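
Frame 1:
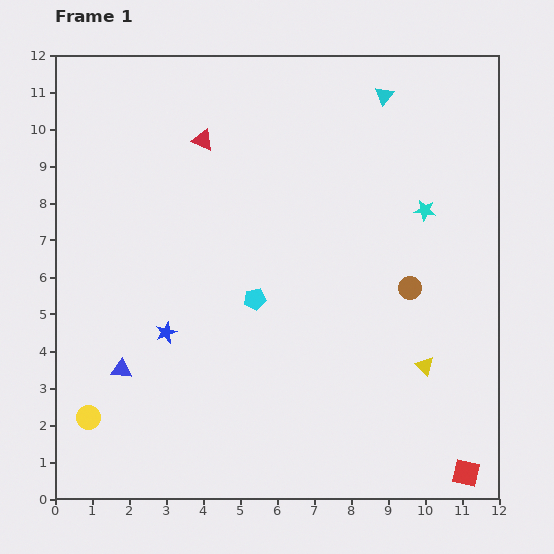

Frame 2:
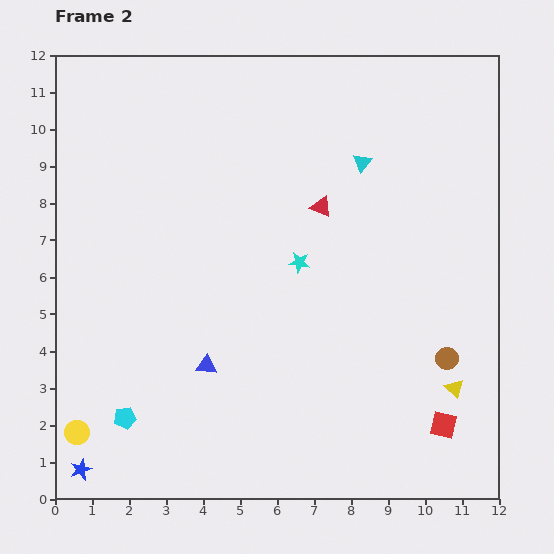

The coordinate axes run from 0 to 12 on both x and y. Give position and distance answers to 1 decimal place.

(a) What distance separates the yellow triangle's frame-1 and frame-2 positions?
1.0

The yellow triangle moved from (10.0, 3.6) to (10.8, 3.0), a distance of √(0.8² + 0.6²) ≈ 1.0.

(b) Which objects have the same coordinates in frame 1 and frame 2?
none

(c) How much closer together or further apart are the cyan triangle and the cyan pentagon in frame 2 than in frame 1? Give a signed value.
+2.9

Distance in frame 1: 6.5. Distance in frame 2: 9.4.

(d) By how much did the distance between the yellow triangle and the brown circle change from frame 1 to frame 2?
-1.3

Distance in frame 1: 2.1. Distance in frame 2: 0.8.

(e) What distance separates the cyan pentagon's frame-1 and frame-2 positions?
4.7

The cyan pentagon moved from (5.4, 5.4) to (1.9, 2.2), a distance of √(3.5² + 3.2²) ≈ 4.7.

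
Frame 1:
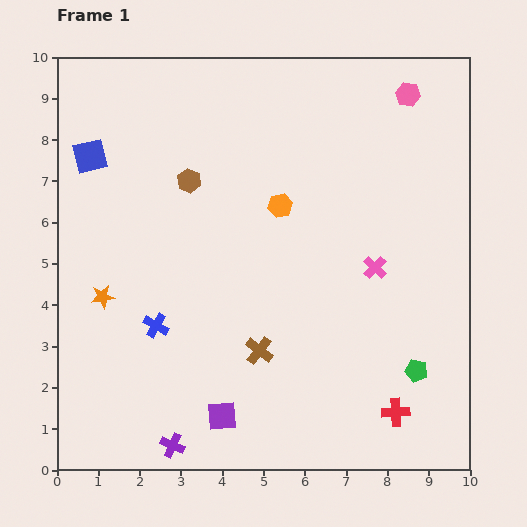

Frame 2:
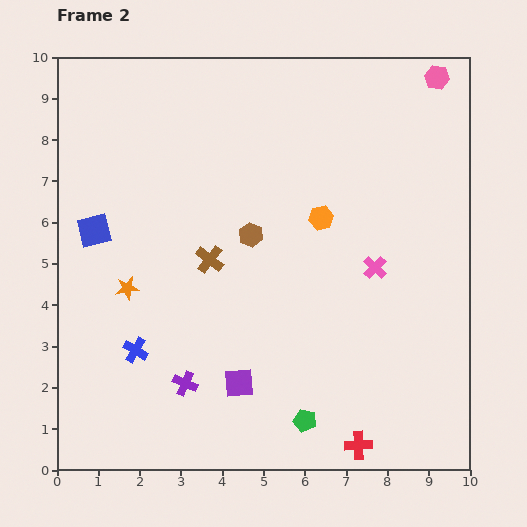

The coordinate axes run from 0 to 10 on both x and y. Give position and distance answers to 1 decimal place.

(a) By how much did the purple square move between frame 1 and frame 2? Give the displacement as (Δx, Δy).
(0.4, 0.8)

The purple square was at (4.0, 1.3) in frame 1 and (4.4, 2.1) in frame 2.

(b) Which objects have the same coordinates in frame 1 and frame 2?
the pink cross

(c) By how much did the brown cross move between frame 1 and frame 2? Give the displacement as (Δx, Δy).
(-1.2, 2.2)

The brown cross was at (4.9, 2.9) in frame 1 and (3.7, 5.1) in frame 2.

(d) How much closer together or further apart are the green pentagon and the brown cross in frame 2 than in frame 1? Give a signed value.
+0.7

Distance in frame 1: 3.8. Distance in frame 2: 4.5.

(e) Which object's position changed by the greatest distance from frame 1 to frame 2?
the green pentagon

(moved 3.0; next 2.5)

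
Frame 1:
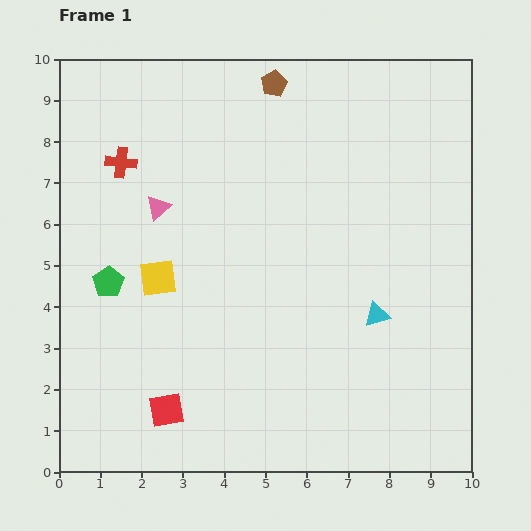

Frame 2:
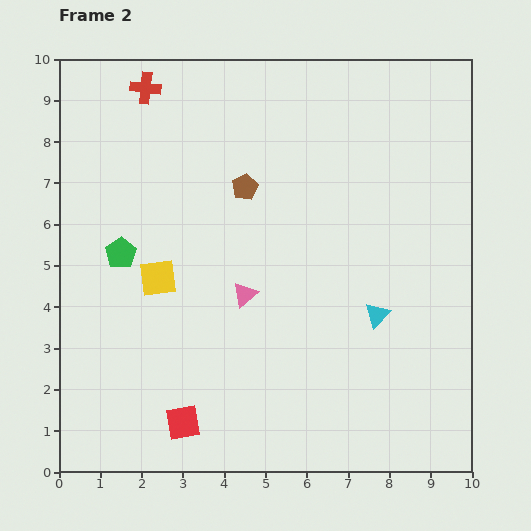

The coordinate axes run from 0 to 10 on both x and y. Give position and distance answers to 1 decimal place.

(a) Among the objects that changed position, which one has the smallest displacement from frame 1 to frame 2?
the red square

(moved 0.5)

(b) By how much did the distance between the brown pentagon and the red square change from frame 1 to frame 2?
-2.4

Distance in frame 1: 8.3. Distance in frame 2: 5.9.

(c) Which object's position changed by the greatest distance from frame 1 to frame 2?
the pink triangle

(moved 3.0; next 2.6)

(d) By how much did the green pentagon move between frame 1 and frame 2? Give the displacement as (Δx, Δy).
(0.3, 0.7)

The green pentagon was at (1.2, 4.6) in frame 1 and (1.5, 5.3) in frame 2.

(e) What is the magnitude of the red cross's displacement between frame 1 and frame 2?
1.9

The red cross moved from (1.5, 7.5) to (2.1, 9.3), a distance of √(0.6² + 1.8²) ≈ 1.9.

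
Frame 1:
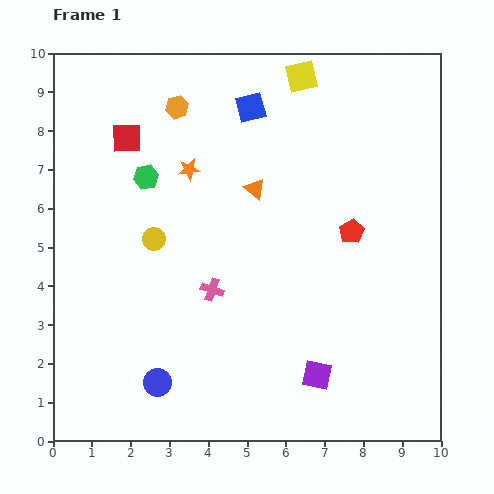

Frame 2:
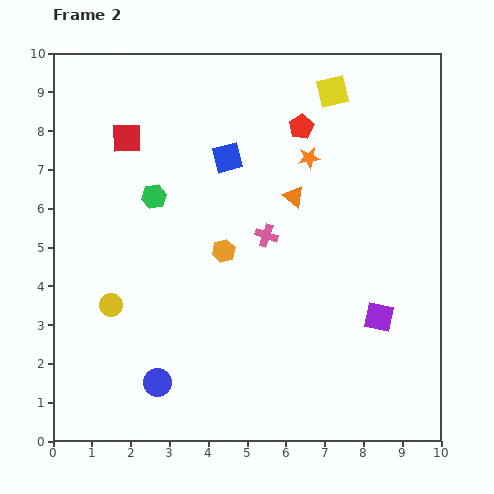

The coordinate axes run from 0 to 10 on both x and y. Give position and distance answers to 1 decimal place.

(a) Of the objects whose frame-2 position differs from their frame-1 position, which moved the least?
the green hexagon

(moved 0.5)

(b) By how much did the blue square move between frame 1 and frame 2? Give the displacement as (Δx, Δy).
(-0.6, -1.3)

The blue square was at (5.1, 8.6) in frame 1 and (4.5, 7.3) in frame 2.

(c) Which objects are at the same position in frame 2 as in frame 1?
the blue circle, the red square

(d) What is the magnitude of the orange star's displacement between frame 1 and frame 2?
3.1

The orange star moved from (3.5, 7.0) to (6.6, 7.3), a distance of √(3.1² + 0.3²) ≈ 3.1.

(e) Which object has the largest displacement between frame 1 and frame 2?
the orange hexagon

(moved 3.9; next 3.1)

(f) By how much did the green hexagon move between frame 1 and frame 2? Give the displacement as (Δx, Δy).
(0.2, -0.5)

The green hexagon was at (2.4, 6.8) in frame 1 and (2.6, 6.3) in frame 2.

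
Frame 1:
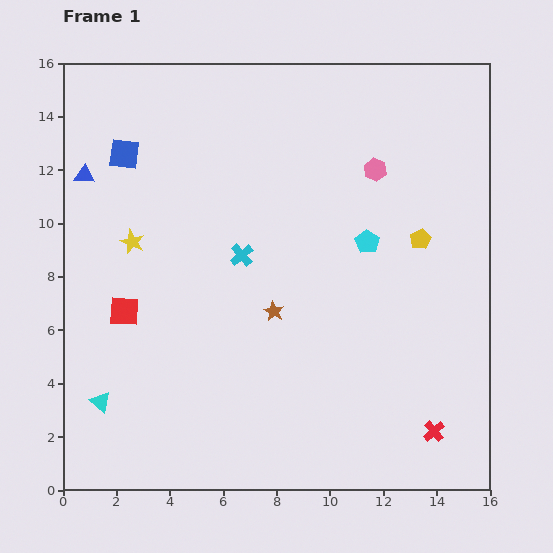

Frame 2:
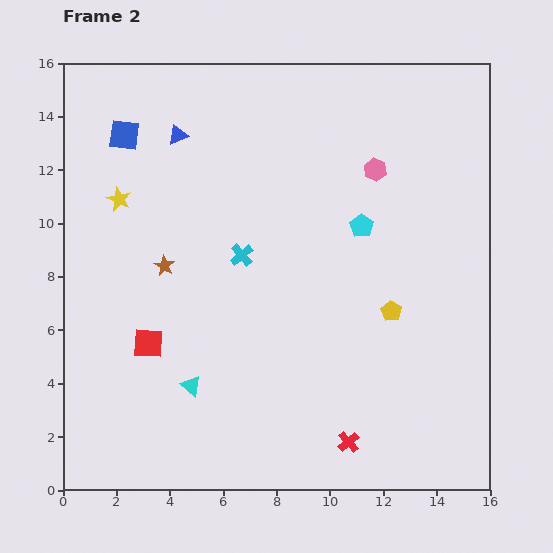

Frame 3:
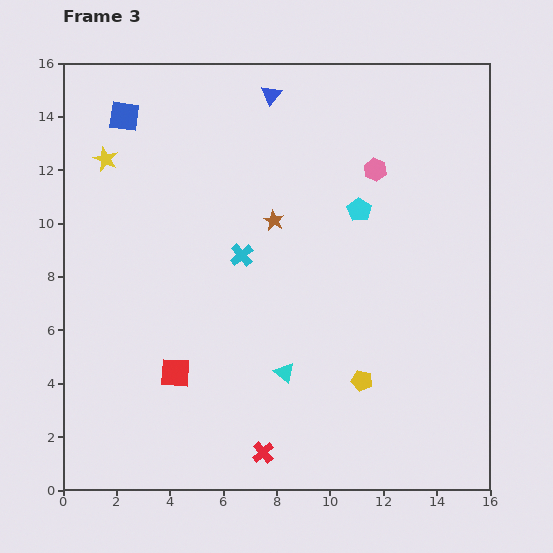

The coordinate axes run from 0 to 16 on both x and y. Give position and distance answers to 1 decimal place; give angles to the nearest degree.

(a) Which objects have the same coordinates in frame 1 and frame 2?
the cyan cross, the pink hexagon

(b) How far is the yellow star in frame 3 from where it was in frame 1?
3.3

The yellow star moved from (2.6, 9.3) to (1.6, 12.4), a distance of √(1.0² + 3.1²) ≈ 3.3.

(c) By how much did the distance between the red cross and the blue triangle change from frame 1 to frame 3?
-2.8

Distance in frame 1: 16.2. Distance in frame 3: 13.4.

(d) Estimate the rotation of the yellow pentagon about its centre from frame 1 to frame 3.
30° counter-clockwise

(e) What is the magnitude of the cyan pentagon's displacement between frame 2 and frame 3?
0.6

The cyan pentagon moved from (11.2, 9.9) to (11.1, 10.5), a distance of √(0.1² + 0.6²) ≈ 0.6.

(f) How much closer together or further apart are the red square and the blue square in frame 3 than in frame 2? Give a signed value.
+1.9

Distance in frame 2: 7.9. Distance in frame 3: 9.8.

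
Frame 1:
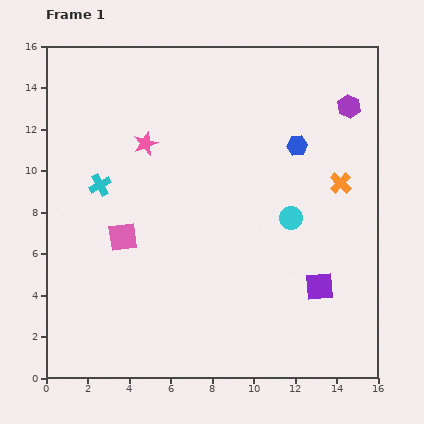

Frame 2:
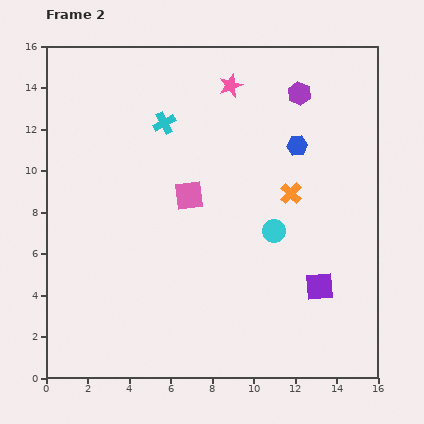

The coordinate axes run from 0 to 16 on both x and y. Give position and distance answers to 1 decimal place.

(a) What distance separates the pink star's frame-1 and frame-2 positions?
5.0

The pink star moved from (4.8, 11.3) to (8.9, 14.1), a distance of √(4.1² + 2.8²) ≈ 5.0.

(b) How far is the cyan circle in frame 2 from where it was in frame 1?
1.0

The cyan circle moved from (11.8, 7.7) to (11.0, 7.1), a distance of √(0.8² + 0.6²) ≈ 1.0.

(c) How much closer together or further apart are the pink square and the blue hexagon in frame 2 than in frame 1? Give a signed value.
-3.8

Distance in frame 1: 9.5. Distance in frame 2: 5.7.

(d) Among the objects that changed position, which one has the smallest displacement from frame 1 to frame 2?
the cyan circle

(moved 1.0)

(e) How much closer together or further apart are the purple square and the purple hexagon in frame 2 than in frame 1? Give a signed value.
+0.6

Distance in frame 1: 8.8. Distance in frame 2: 9.4.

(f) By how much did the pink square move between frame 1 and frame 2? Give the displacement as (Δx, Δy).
(3.2, 2.0)

The pink square was at (3.7, 6.8) in frame 1 and (6.9, 8.8) in frame 2.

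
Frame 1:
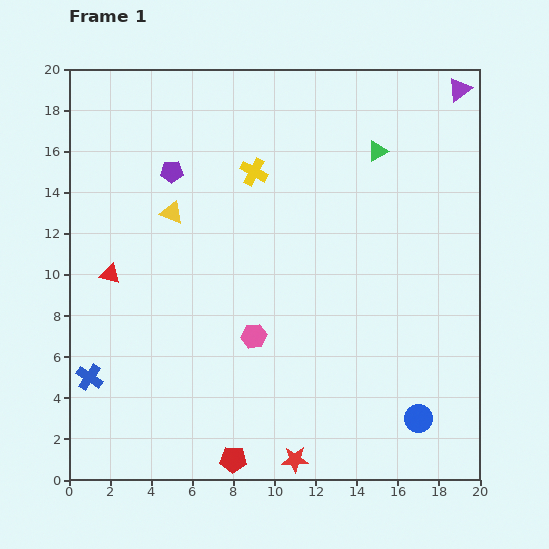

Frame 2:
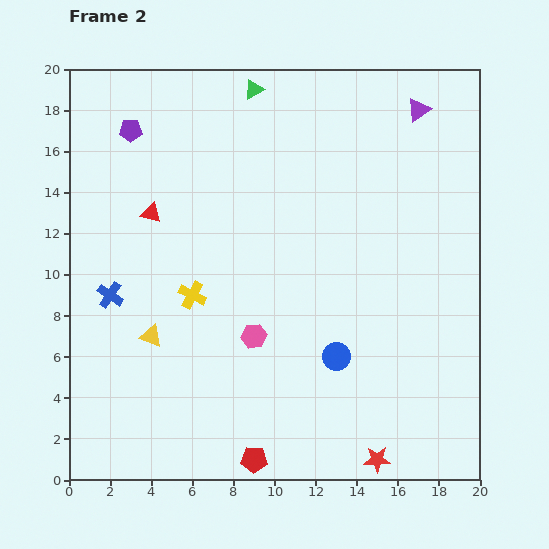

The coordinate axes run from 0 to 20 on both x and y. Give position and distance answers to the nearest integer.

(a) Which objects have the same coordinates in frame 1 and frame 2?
the pink hexagon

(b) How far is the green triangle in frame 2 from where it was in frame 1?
7

The green triangle moved from (15, 16) to (9, 19), a distance of √(6² + 3²) ≈ 7.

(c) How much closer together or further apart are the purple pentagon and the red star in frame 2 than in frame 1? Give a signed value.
+5

Distance in frame 1: 15. Distance in frame 2: 20.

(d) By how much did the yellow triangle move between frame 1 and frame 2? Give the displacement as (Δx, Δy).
(-1, -6)

The yellow triangle was at (5, 13) in frame 1 and (4, 7) in frame 2.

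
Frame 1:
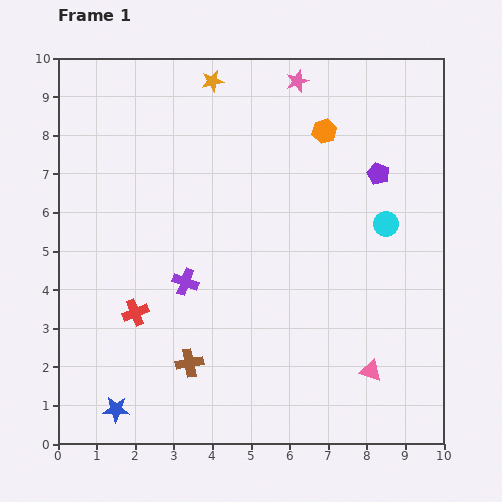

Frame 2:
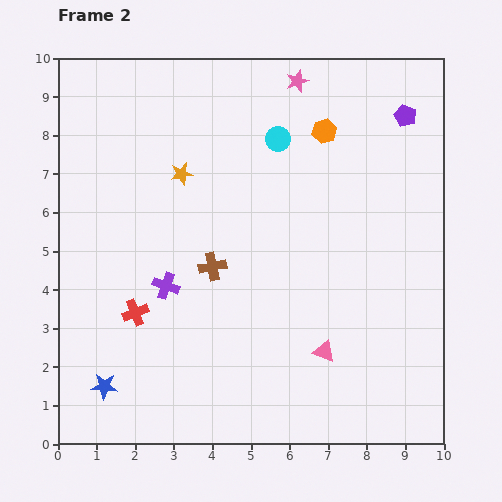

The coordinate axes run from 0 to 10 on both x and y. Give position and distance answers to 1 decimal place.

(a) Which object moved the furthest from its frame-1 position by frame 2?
the cyan circle

(moved 3.6; next 2.6)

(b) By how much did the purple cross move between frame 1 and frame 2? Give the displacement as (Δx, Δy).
(-0.5, -0.1)

The purple cross was at (3.3, 4.2) in frame 1 and (2.8, 4.1) in frame 2.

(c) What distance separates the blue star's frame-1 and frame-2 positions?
0.7

The blue star moved from (1.5, 0.9) to (1.2, 1.5), a distance of √(0.3² + 0.6²) ≈ 0.7.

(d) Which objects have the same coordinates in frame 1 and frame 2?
the red cross, the orange hexagon, the pink star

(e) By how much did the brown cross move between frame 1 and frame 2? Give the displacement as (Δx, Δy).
(0.6, 2.5)

The brown cross was at (3.4, 2.1) in frame 1 and (4.0, 4.6) in frame 2.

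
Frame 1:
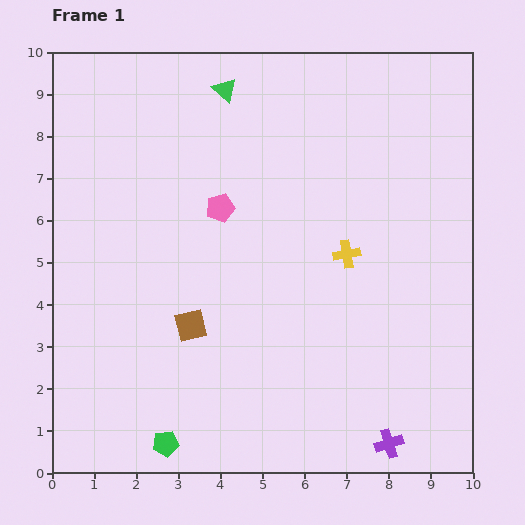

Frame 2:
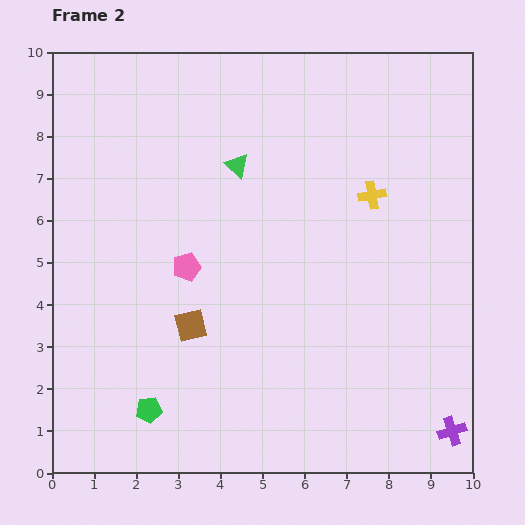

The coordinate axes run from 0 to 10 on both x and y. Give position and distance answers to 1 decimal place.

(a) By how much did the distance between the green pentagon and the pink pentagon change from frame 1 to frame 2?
-2.2

Distance in frame 1: 5.7. Distance in frame 2: 3.5.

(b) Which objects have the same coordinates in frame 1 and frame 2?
the brown square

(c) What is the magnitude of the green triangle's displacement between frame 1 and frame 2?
1.8

The green triangle moved from (4.1, 9.1) to (4.4, 7.3), a distance of √(0.3² + 1.8²) ≈ 1.8.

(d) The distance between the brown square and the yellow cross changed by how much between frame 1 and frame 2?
+1.2

Distance in frame 1: 4.1. Distance in frame 2: 5.3.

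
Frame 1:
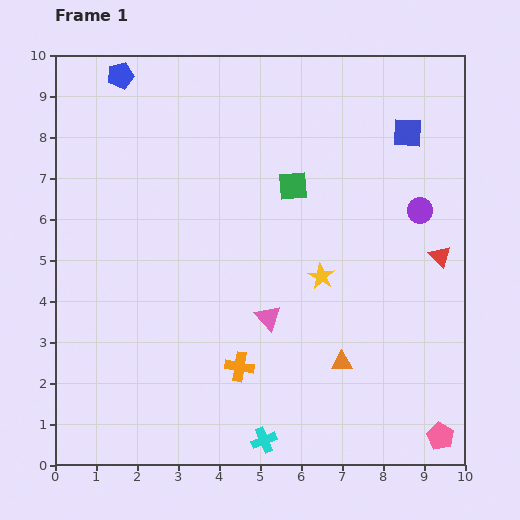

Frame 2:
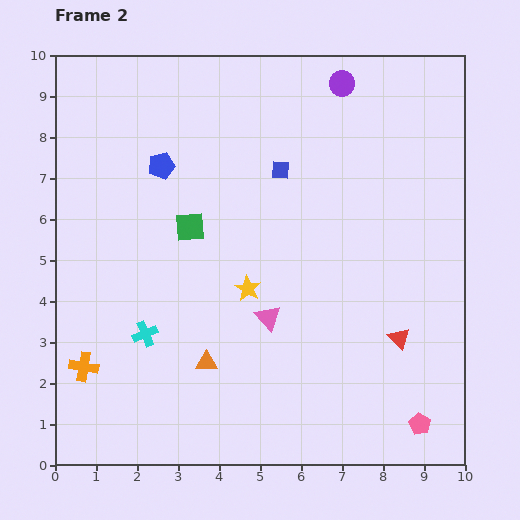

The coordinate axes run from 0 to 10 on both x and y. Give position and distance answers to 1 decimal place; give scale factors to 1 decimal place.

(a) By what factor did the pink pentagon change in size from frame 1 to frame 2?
0.8×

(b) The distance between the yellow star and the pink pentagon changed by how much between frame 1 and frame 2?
+0.4

Distance in frame 1: 4.9. Distance in frame 2: 5.3.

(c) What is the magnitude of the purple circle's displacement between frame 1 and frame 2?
3.6

The purple circle moved from (8.9, 6.2) to (7.0, 9.3), a distance of √(1.9² + 3.1²) ≈ 3.6.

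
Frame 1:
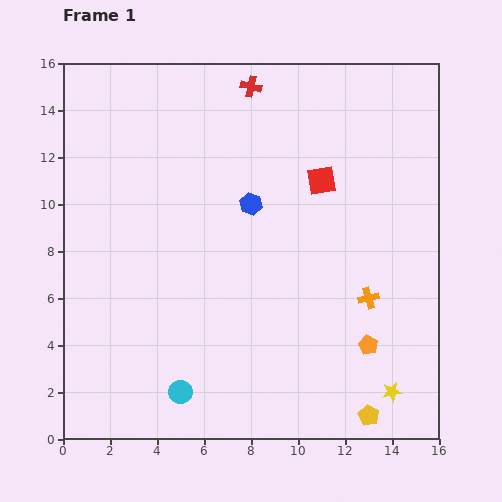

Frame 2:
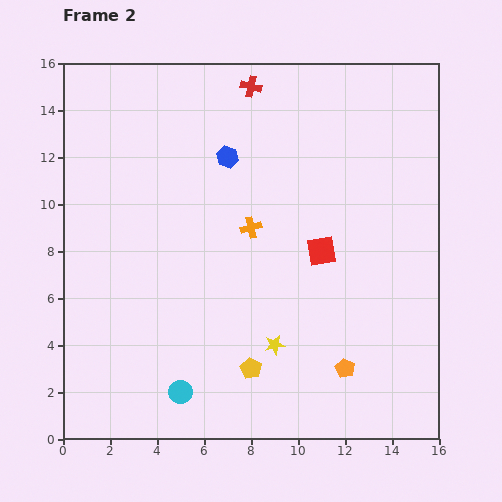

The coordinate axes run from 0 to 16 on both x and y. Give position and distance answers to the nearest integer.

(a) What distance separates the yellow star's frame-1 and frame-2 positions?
5

The yellow star moved from (14, 2) to (9, 4), a distance of √(5² + 2²) ≈ 5.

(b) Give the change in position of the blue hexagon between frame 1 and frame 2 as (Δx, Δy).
(-1, 2)

The blue hexagon was at (8, 10) in frame 1 and (7, 12) in frame 2.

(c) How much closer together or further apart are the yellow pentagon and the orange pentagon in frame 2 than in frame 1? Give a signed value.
+1

Distance in frame 1: 3. Distance in frame 2: 4.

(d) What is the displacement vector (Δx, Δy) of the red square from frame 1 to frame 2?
(0, -3)

The red square was at (11, 11) in frame 1 and (11, 8) in frame 2.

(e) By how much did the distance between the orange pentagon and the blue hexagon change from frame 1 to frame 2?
+2

Distance in frame 1: 8. Distance in frame 2: 10.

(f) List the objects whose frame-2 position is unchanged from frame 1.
the cyan circle, the red cross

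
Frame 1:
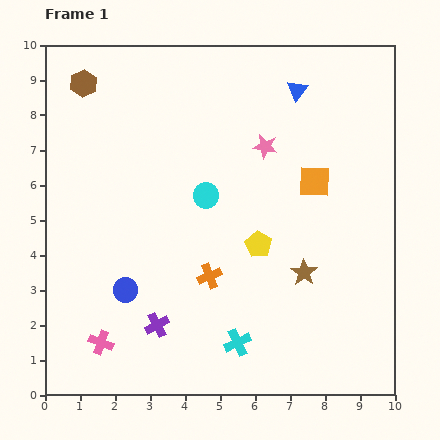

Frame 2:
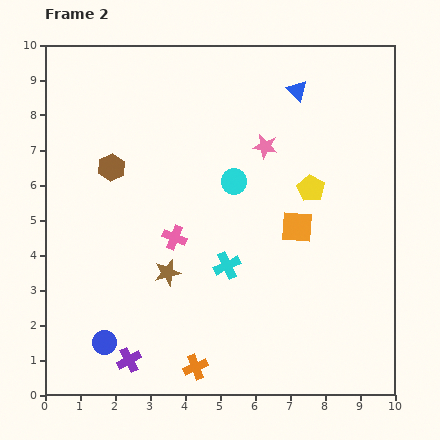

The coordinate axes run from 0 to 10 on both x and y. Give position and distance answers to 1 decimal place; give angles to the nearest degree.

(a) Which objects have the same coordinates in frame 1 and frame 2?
the pink star, the blue triangle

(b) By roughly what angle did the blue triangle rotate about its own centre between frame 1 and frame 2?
23° counter-clockwise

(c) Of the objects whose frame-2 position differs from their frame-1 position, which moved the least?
the cyan circle

(moved 0.9)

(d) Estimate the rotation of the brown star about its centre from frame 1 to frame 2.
24° clockwise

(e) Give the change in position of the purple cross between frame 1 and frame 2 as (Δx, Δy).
(-0.8, -1.0)

The purple cross was at (3.2, 2.0) in frame 1 and (2.4, 1.0) in frame 2.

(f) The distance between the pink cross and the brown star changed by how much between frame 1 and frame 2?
-5.1

Distance in frame 1: 6.1. Distance in frame 2: 1.0.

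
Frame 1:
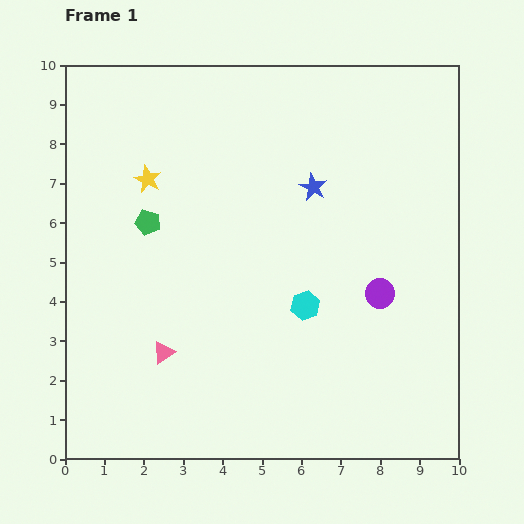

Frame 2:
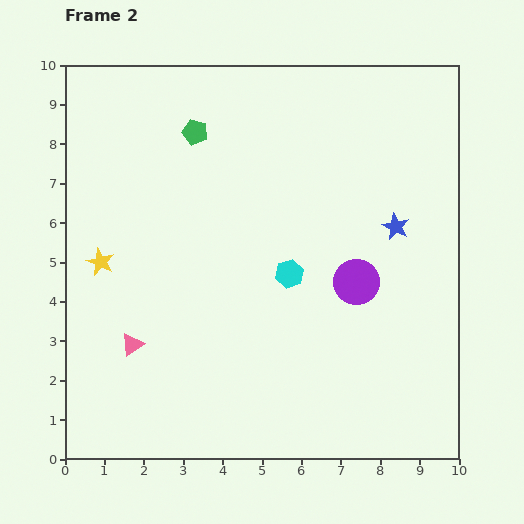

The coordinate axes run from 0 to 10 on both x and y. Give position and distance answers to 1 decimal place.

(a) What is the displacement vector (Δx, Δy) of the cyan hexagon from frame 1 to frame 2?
(-0.4, 0.8)

The cyan hexagon was at (6.1, 3.9) in frame 1 and (5.7, 4.7) in frame 2.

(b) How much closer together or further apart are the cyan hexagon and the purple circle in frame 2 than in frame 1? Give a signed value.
-0.2

Distance in frame 1: 1.9. Distance in frame 2: 1.7.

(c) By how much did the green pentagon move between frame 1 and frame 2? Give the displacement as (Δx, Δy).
(1.2, 2.3)

The green pentagon was at (2.1, 6.0) in frame 1 and (3.3, 8.3) in frame 2.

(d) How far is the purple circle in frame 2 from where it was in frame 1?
0.7

The purple circle moved from (8.0, 4.2) to (7.4, 4.5), a distance of √(0.6² + 0.3²) ≈ 0.7.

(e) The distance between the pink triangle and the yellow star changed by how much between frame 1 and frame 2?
-2.2

Distance in frame 1: 4.4. Distance in frame 2: 2.2.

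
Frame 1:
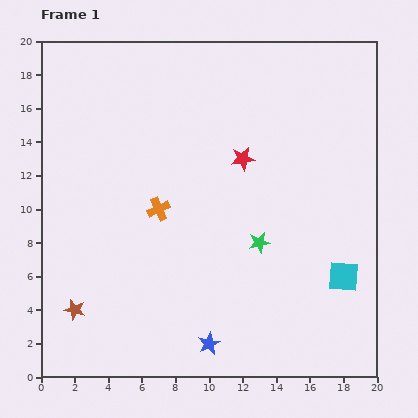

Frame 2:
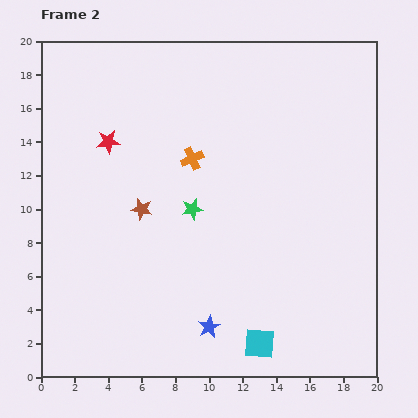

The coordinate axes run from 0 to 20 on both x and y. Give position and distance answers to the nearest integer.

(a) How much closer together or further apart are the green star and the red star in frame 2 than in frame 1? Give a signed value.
+1

Distance in frame 1: 5. Distance in frame 2: 6.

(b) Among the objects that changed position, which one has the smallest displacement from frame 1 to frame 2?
the blue star

(moved 1)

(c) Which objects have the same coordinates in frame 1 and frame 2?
none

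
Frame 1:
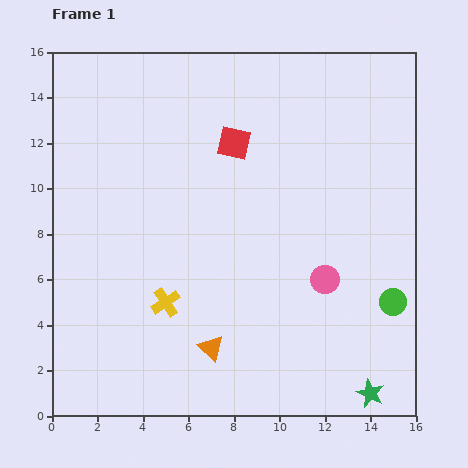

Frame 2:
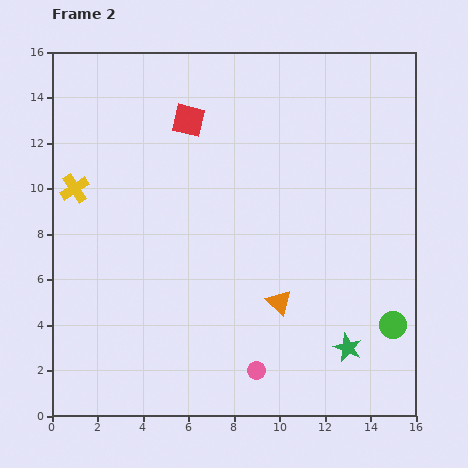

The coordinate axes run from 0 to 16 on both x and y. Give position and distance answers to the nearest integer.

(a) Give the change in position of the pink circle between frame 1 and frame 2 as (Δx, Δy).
(-3, -4)

The pink circle was at (12, 6) in frame 1 and (9, 2) in frame 2.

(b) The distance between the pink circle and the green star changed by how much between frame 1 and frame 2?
-1

Distance in frame 1: 5. Distance in frame 2: 4.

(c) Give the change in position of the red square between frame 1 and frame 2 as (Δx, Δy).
(-2, 1)

The red square was at (8, 12) in frame 1 and (6, 13) in frame 2.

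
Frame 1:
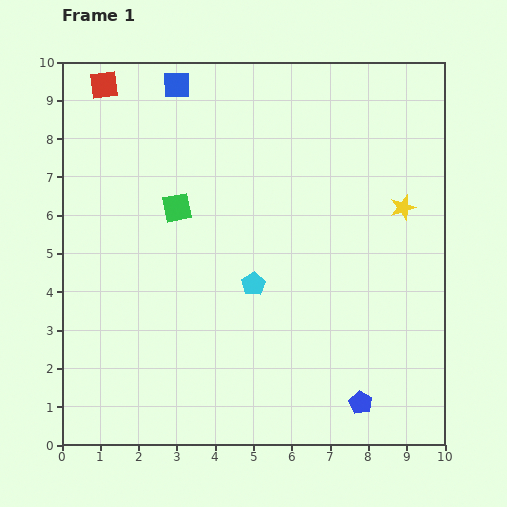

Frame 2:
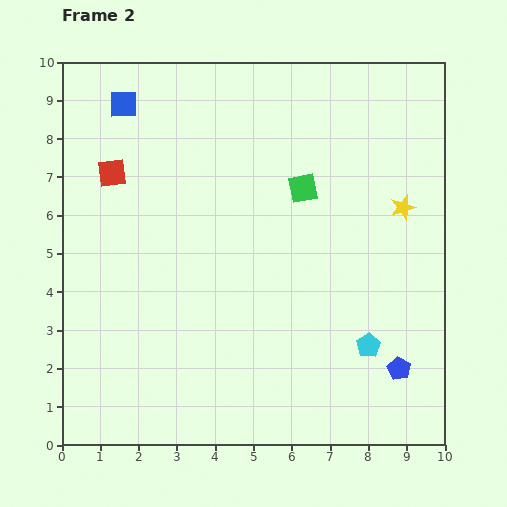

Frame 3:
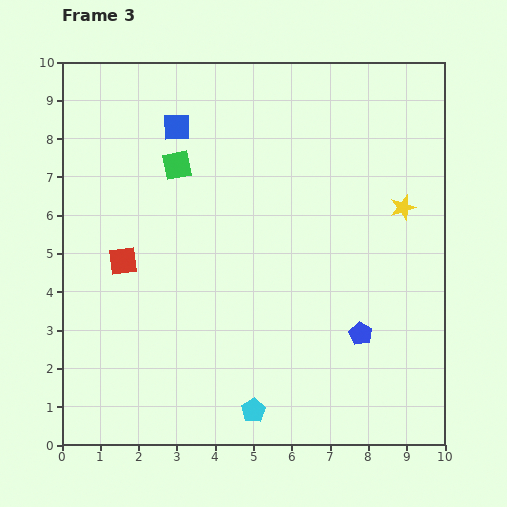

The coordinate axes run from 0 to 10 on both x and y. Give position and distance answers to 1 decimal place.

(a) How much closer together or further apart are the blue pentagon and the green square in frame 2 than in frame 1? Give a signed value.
-1.7

Distance in frame 1: 7.0. Distance in frame 2: 5.3.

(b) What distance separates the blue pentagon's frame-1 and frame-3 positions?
1.8

The blue pentagon moved from (7.8, 1.1) to (7.8, 2.9), a distance of √(0.0² + 1.8²) ≈ 1.8.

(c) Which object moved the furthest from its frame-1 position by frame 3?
the red square

(moved 4.6; next 3.3)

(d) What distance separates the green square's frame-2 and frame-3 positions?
3.4

The green square moved from (6.3, 6.7) to (3.0, 7.3), a distance of √(3.3² + 0.6²) ≈ 3.4.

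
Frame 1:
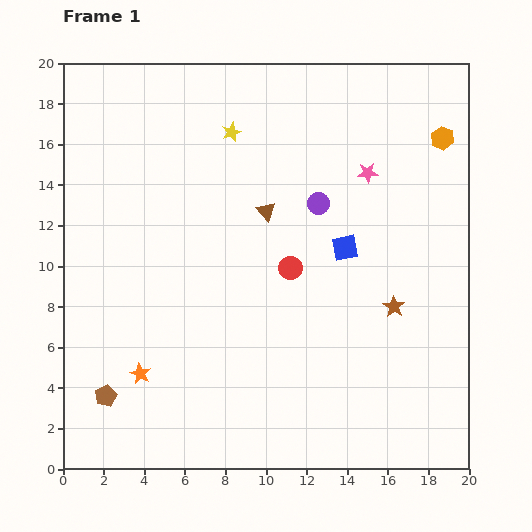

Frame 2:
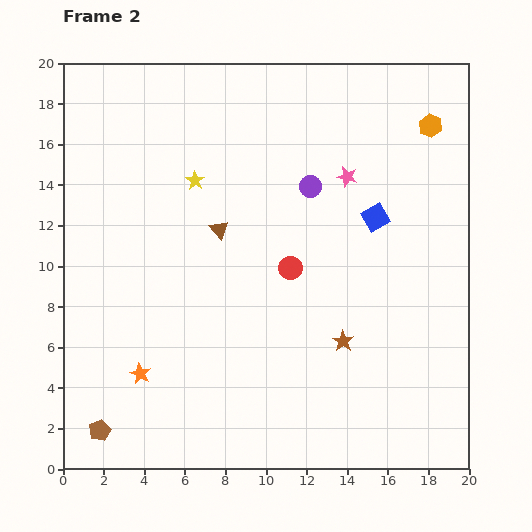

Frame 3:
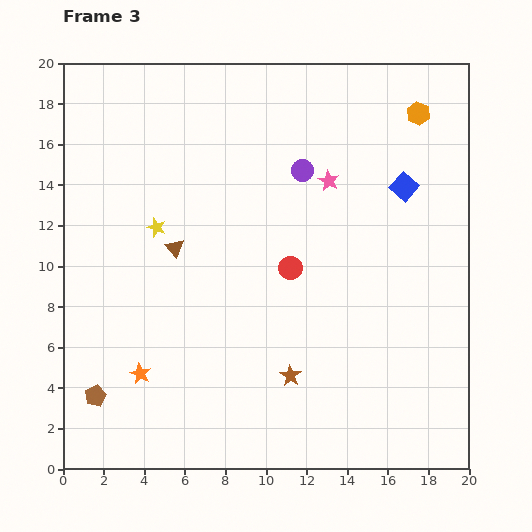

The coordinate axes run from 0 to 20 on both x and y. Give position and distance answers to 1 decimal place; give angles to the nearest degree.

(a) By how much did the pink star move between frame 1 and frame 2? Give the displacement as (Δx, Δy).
(-1.0, -0.2)

The pink star was at (15.0, 14.6) in frame 1 and (14.0, 14.4) in frame 2.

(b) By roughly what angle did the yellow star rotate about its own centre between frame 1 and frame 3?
30° counter-clockwise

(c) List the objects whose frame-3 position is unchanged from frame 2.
the red circle, the orange star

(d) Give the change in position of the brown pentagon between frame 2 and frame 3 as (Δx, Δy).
(-0.2, 1.7)

The brown pentagon was at (1.8, 1.9) in frame 2 and (1.6, 3.6) in frame 3.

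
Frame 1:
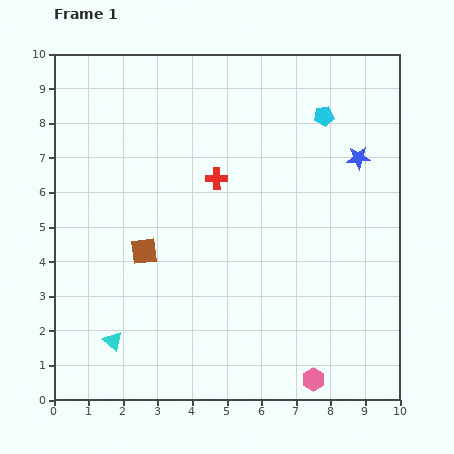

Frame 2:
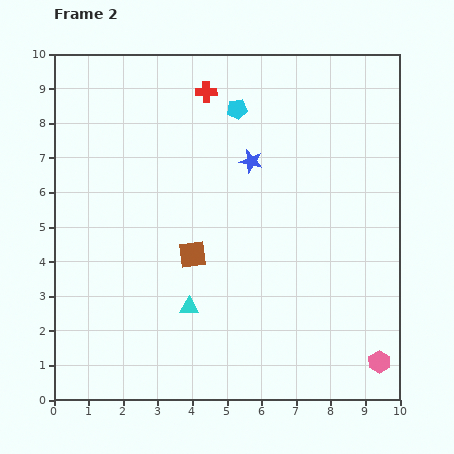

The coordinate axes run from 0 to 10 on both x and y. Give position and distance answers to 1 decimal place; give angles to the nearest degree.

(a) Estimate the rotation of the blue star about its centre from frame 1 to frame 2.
18° clockwise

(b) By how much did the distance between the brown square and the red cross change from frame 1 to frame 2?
+1.7

Distance in frame 1: 3.0. Distance in frame 2: 4.7.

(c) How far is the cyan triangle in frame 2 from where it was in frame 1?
2.4

The cyan triangle moved from (1.7, 1.7) to (3.9, 2.7), a distance of √(2.2² + 1.0²) ≈ 2.4.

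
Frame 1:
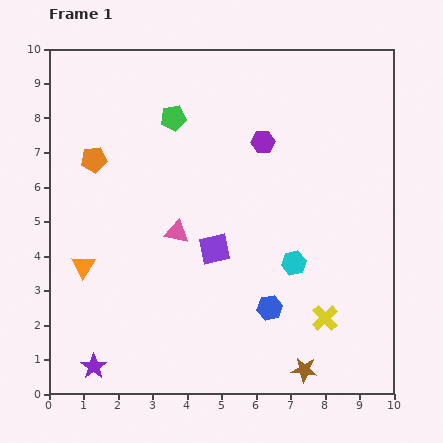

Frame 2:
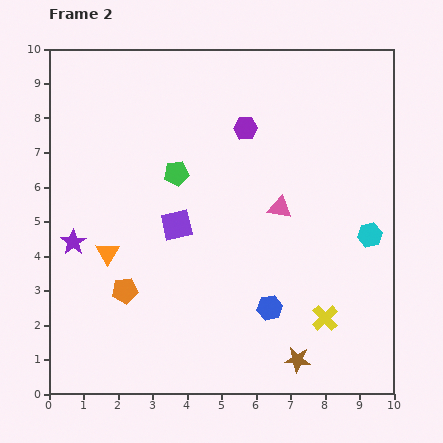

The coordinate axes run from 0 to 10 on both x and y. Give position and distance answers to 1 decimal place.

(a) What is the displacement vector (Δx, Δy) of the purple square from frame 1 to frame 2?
(-1.1, 0.7)

The purple square was at (4.8, 4.2) in frame 1 and (3.7, 4.9) in frame 2.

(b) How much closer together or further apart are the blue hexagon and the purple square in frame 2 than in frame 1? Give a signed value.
+1.3

Distance in frame 1: 2.3. Distance in frame 2: 3.6.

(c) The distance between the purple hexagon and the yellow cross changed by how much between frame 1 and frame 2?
+0.6

Distance in frame 1: 5.4. Distance in frame 2: 6.0.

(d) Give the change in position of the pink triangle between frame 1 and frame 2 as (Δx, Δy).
(3.0, 0.7)

The pink triangle was at (3.7, 4.7) in frame 1 and (6.7, 5.4) in frame 2.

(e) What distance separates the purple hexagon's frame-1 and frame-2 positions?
0.6

The purple hexagon moved from (6.2, 7.3) to (5.7, 7.7), a distance of √(0.5² + 0.4²) ≈ 0.6.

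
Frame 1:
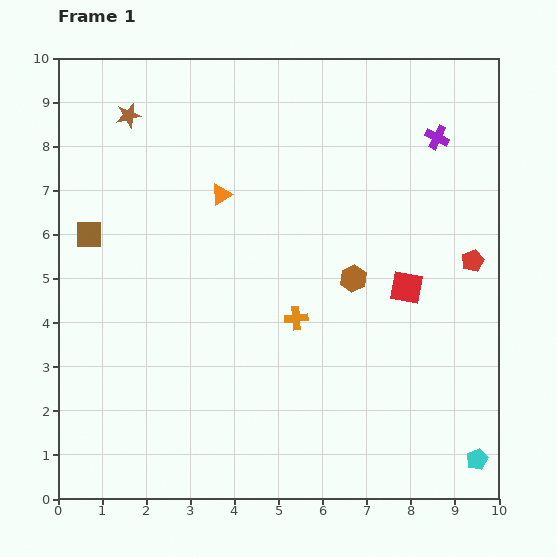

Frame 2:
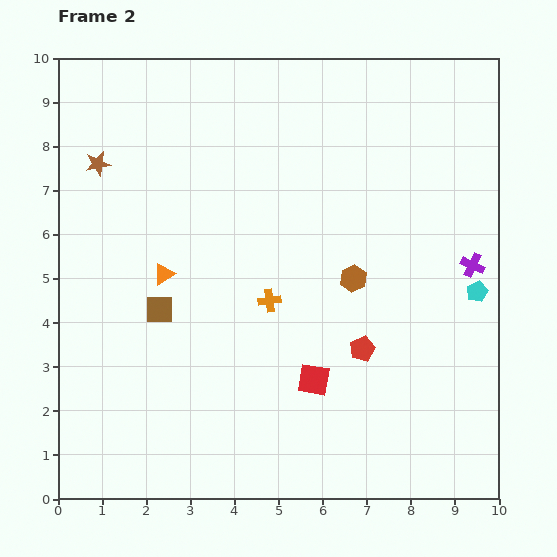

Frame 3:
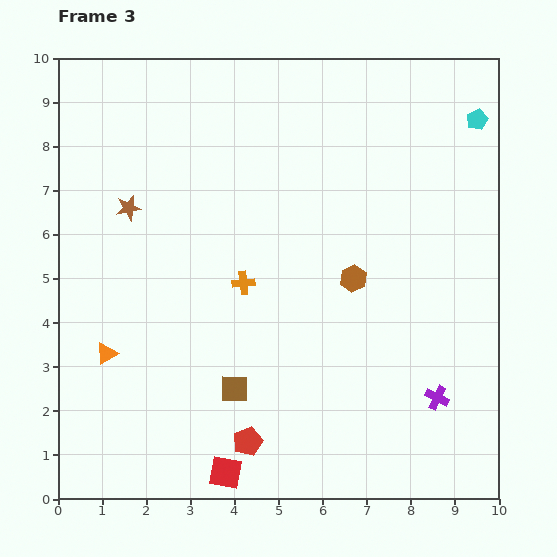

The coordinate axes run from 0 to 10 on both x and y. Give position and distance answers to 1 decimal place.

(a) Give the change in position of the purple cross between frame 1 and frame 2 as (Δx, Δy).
(0.8, -2.9)

The purple cross was at (8.6, 8.2) in frame 1 and (9.4, 5.3) in frame 2.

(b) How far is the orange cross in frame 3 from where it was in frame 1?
1.4

The orange cross moved from (5.4, 4.1) to (4.2, 4.9), a distance of √(1.2² + 0.8²) ≈ 1.4.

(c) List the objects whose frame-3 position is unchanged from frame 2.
the brown hexagon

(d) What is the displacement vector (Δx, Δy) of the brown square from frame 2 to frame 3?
(1.7, -1.8)

The brown square was at (2.3, 4.3) in frame 2 and (4.0, 2.5) in frame 3.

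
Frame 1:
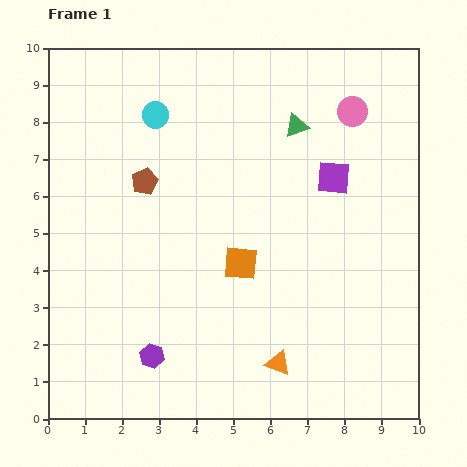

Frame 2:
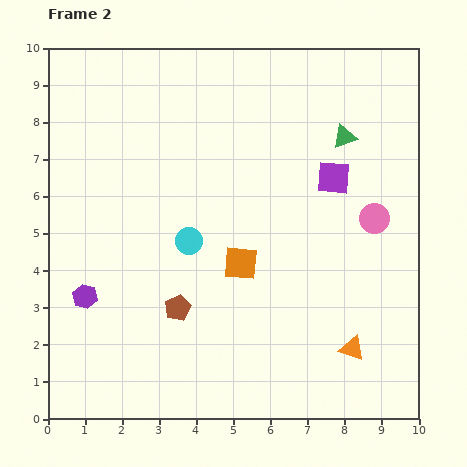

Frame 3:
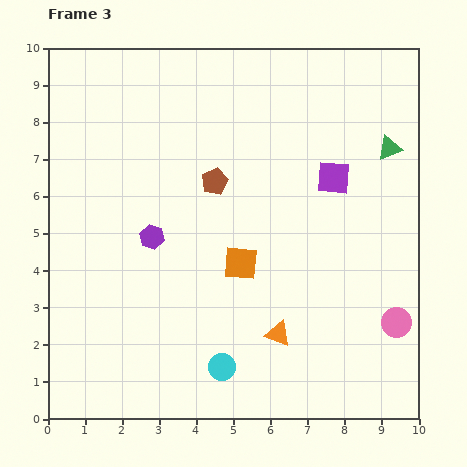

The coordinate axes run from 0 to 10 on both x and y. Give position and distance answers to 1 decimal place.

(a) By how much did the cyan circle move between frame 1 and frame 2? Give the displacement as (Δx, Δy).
(0.9, -3.4)

The cyan circle was at (2.9, 8.2) in frame 1 and (3.8, 4.8) in frame 2.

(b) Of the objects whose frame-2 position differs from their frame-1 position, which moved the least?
the green triangle

(moved 1.3)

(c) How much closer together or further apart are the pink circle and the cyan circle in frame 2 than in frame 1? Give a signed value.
-0.3

Distance in frame 1: 5.3. Distance in frame 2: 5.0.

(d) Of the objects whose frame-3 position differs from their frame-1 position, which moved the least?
the orange triangle

(moved 0.8)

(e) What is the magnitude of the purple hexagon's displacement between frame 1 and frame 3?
3.2

The purple hexagon moved from (2.8, 1.7) to (2.8, 4.9), a distance of √(0.0² + 3.2²) ≈ 3.2.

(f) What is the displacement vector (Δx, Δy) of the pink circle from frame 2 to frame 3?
(0.6, -2.8)

The pink circle was at (8.8, 5.4) in frame 2 and (9.4, 2.6) in frame 3.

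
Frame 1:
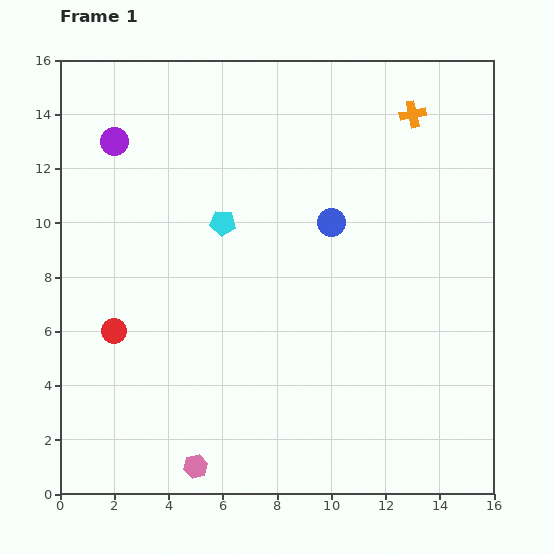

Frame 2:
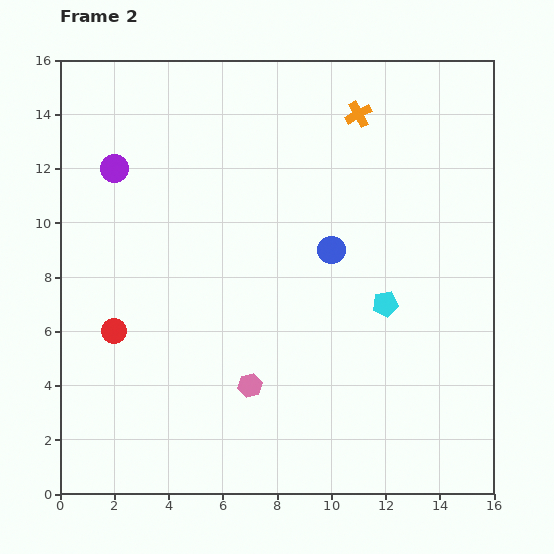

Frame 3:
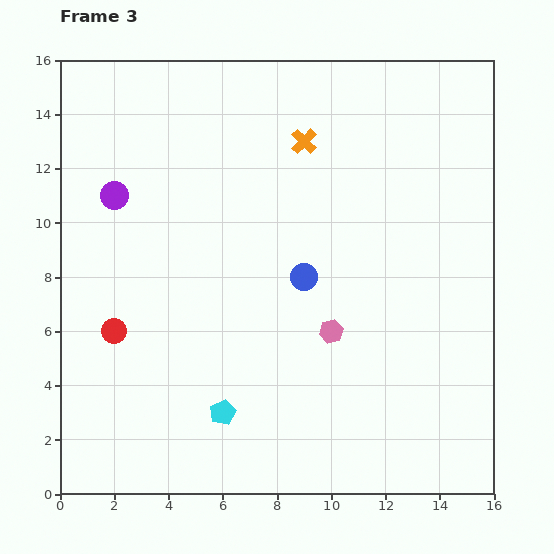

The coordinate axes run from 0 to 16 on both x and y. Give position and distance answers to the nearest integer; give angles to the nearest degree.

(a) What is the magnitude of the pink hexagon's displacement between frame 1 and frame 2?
4

The pink hexagon moved from (5, 1) to (7, 4), a distance of √(2² + 3²) ≈ 4.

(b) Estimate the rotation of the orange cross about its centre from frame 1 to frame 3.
34° counter-clockwise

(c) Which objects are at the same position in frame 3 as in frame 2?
the red circle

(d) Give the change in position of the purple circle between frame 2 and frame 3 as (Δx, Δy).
(0, -1)

The purple circle was at (2, 12) in frame 2 and (2, 11) in frame 3.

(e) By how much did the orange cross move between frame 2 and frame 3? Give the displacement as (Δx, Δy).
(-2, -1)

The orange cross was at (11, 14) in frame 2 and (9, 13) in frame 3.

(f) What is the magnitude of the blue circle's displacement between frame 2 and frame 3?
1

The blue circle moved from (10, 9) to (9, 8), a distance of √(1² + 1²) ≈ 1.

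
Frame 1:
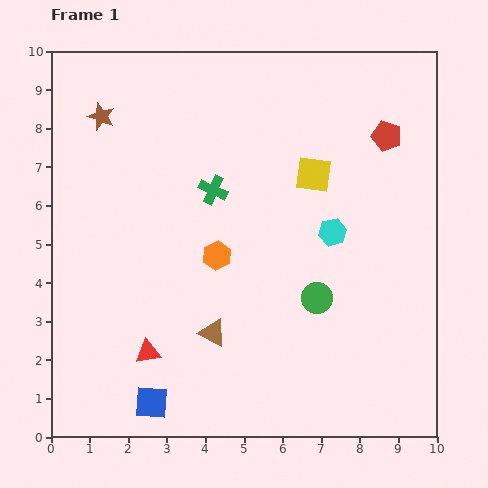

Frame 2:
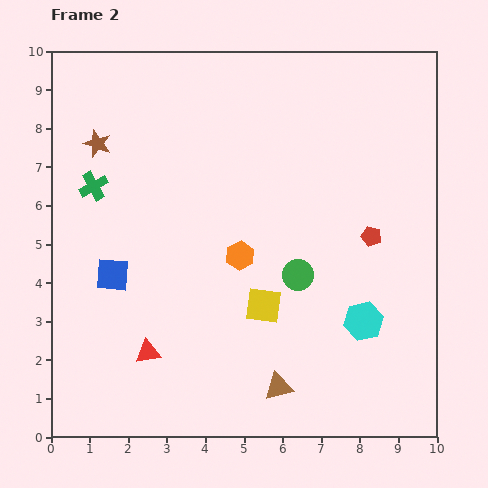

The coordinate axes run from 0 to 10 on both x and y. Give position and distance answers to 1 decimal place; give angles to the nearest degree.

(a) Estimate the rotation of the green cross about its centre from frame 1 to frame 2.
37° clockwise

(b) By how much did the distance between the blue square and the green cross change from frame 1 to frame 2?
-3.3

Distance in frame 1: 5.7. Distance in frame 2: 2.4.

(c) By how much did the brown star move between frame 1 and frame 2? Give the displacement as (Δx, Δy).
(-0.1, -0.7)

The brown star was at (1.3, 8.3) in frame 1 and (1.2, 7.6) in frame 2.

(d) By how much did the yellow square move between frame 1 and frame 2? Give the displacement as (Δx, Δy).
(-1.3, -3.4)

The yellow square was at (6.8, 6.8) in frame 1 and (5.5, 3.4) in frame 2.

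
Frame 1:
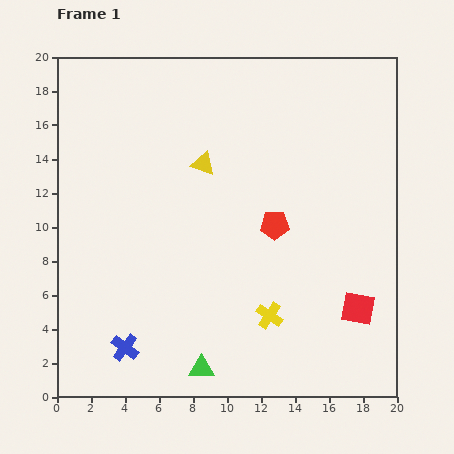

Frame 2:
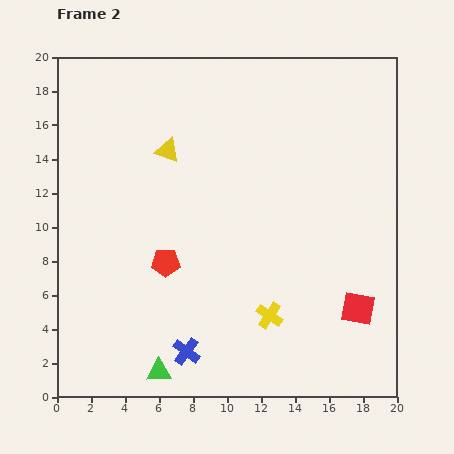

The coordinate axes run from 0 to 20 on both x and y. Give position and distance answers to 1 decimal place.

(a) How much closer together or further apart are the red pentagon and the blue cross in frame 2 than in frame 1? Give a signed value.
-6.1

Distance in frame 1: 11.4. Distance in frame 2: 5.3.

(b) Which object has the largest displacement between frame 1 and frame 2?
the red pentagon

(moved 6.8; next 3.6)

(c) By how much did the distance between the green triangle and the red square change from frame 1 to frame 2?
+2.5

Distance in frame 1: 9.8. Distance in frame 2: 12.3.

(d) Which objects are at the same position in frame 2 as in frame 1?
the yellow cross, the red square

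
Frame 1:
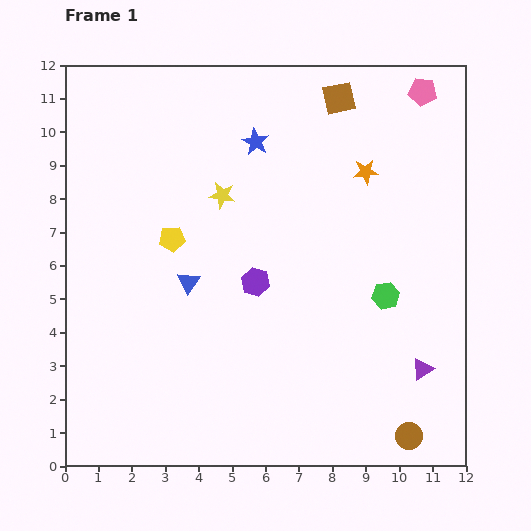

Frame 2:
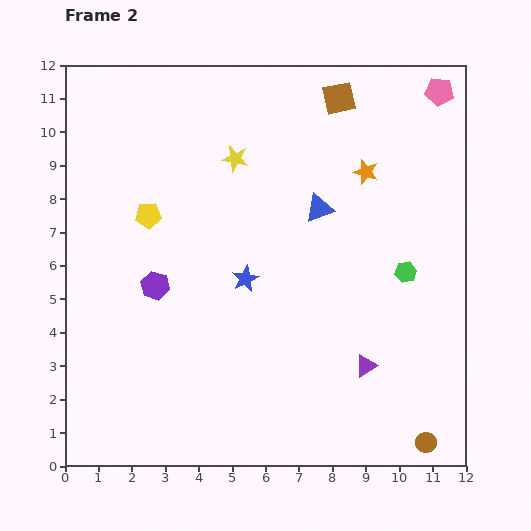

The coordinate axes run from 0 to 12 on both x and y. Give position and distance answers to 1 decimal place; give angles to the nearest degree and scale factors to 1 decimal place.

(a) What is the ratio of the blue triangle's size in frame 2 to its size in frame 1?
1.3×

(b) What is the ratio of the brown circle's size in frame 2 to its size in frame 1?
0.8×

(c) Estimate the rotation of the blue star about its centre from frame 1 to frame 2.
17° clockwise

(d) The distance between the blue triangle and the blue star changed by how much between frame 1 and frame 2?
-1.7

Distance in frame 1: 4.7. Distance in frame 2: 3.0.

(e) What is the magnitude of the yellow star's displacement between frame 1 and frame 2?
1.2

The yellow star moved from (4.7, 8.1) to (5.1, 9.2), a distance of √(0.4² + 1.1²) ≈ 1.2.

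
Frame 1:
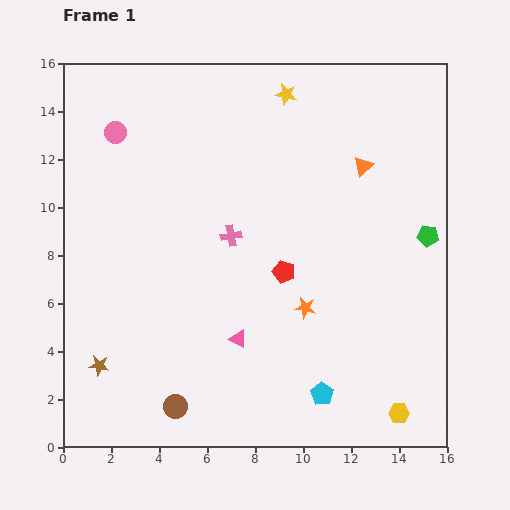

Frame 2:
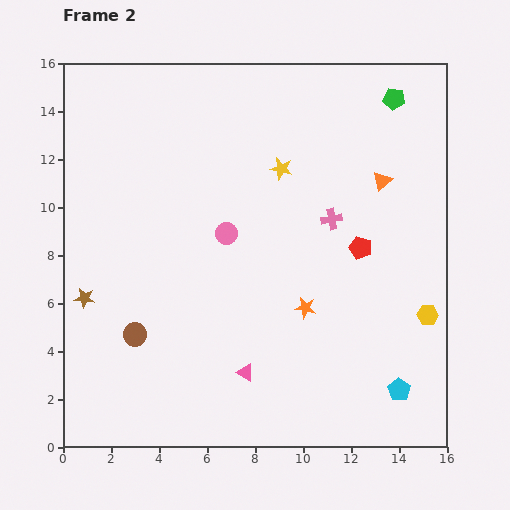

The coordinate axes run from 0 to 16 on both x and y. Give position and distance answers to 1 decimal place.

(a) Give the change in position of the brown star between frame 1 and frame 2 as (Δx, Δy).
(-0.6, 2.8)

The brown star was at (1.5, 3.4) in frame 1 and (0.9, 6.2) in frame 2.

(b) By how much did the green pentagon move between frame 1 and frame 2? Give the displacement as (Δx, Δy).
(-1.4, 5.7)

The green pentagon was at (15.2, 8.8) in frame 1 and (13.8, 14.5) in frame 2.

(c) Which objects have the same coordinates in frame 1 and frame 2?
the orange star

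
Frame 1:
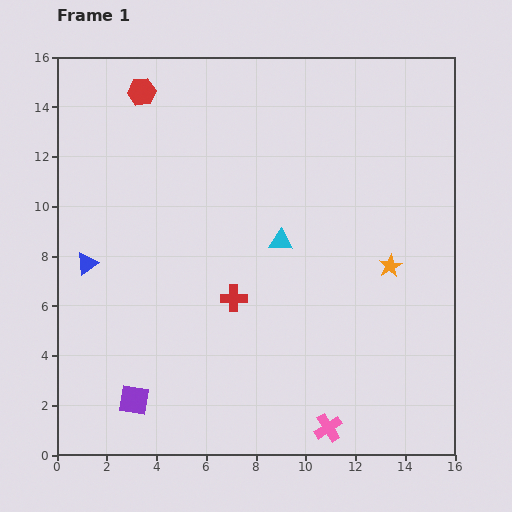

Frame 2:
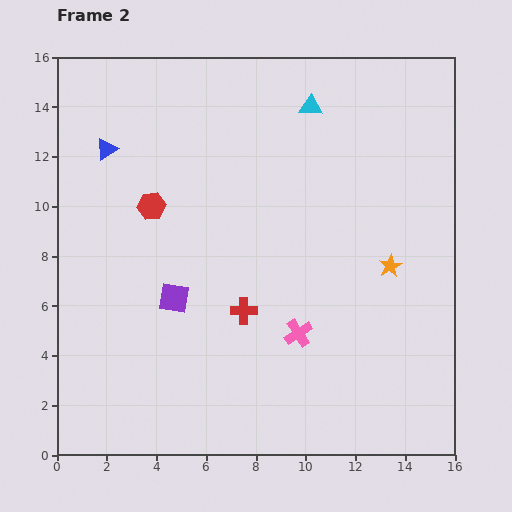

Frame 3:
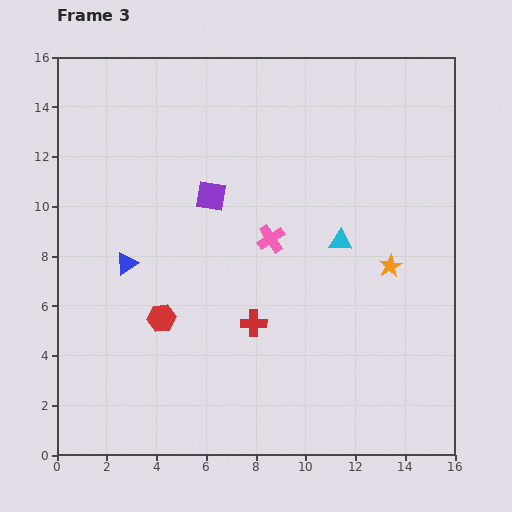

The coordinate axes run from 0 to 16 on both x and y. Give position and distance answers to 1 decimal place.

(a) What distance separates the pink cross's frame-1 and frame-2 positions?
4.0

The pink cross moved from (10.9, 1.1) to (9.7, 4.9), a distance of √(1.2² + 3.8²) ≈ 4.0.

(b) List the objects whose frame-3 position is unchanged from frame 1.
the orange star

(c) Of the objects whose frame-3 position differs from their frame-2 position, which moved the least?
the red cross

(moved 0.6)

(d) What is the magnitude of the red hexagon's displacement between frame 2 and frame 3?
4.5

The red hexagon moved from (3.8, 10.0) to (4.2, 5.5), a distance of √(0.4² + 4.5²) ≈ 4.5.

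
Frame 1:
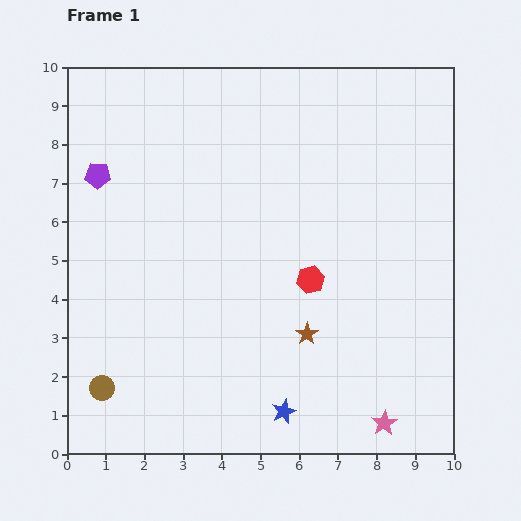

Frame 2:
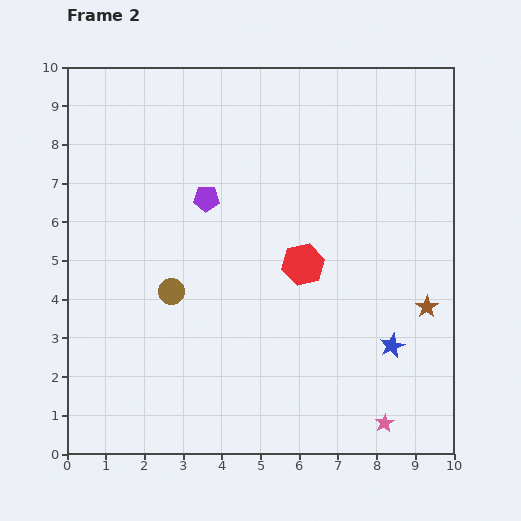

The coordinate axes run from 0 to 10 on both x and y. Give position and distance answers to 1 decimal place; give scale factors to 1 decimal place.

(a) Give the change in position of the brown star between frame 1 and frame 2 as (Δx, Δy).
(3.1, 0.7)

The brown star was at (6.2, 3.1) in frame 1 and (9.3, 3.8) in frame 2.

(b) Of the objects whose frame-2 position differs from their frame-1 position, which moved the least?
the red hexagon

(moved 0.4)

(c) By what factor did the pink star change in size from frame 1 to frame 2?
0.7×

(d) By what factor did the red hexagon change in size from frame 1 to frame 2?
1.5×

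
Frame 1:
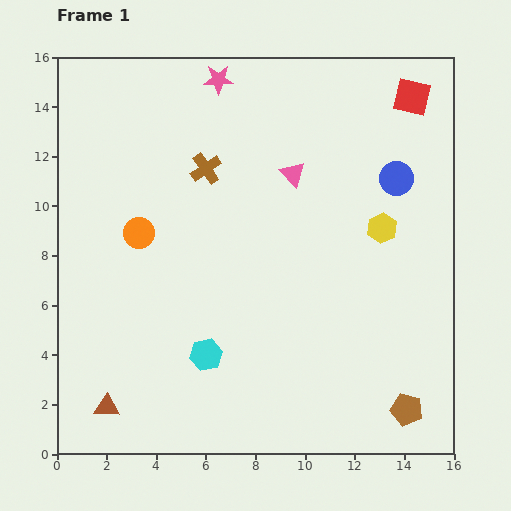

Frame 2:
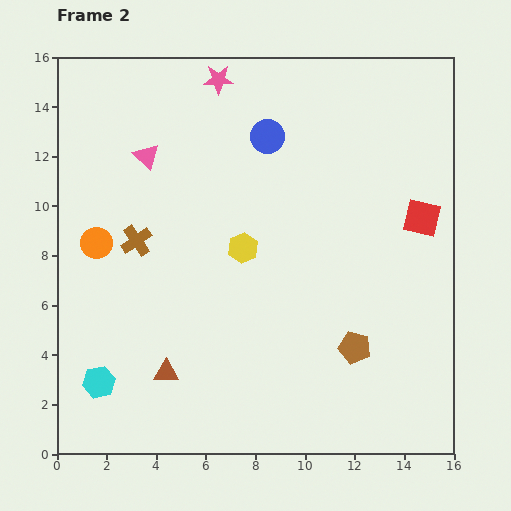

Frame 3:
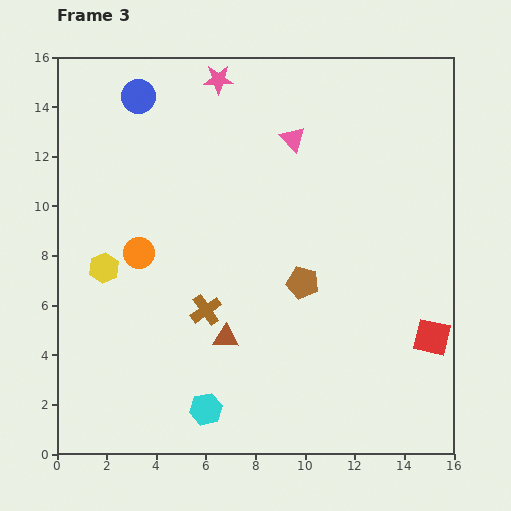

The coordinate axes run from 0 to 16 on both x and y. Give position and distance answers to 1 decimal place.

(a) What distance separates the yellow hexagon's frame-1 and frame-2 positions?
5.7

The yellow hexagon moved from (13.1, 9.1) to (7.5, 8.3), a distance of √(5.6² + 0.8²) ≈ 5.7.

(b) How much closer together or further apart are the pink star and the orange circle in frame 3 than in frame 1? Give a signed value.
+0.7

Distance in frame 1: 7.0. Distance in frame 3: 7.7.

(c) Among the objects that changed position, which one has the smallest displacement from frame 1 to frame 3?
the orange circle

(moved 0.8)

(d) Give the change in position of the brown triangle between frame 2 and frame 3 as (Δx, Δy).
(2.4, 1.4)

The brown triangle was at (4.4, 3.3) in frame 2 and (6.8, 4.7) in frame 3.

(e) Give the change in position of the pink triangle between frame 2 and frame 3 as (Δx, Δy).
(5.9, 0.7)

The pink triangle was at (3.6, 12.0) in frame 2 and (9.5, 12.7) in frame 3.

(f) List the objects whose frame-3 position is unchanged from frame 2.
the pink star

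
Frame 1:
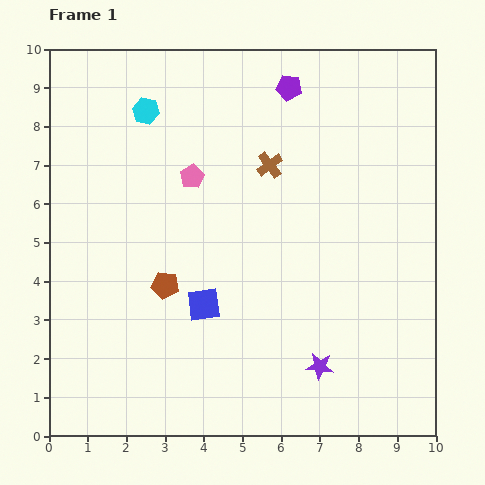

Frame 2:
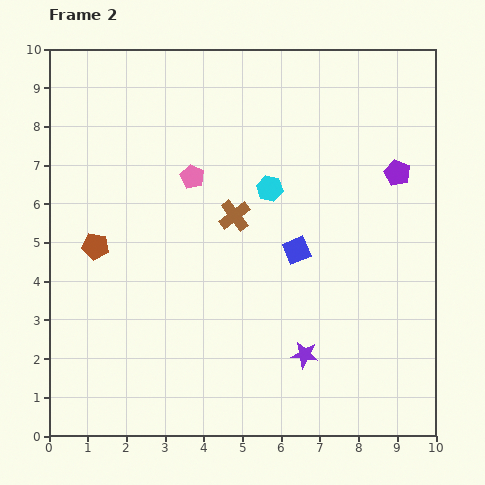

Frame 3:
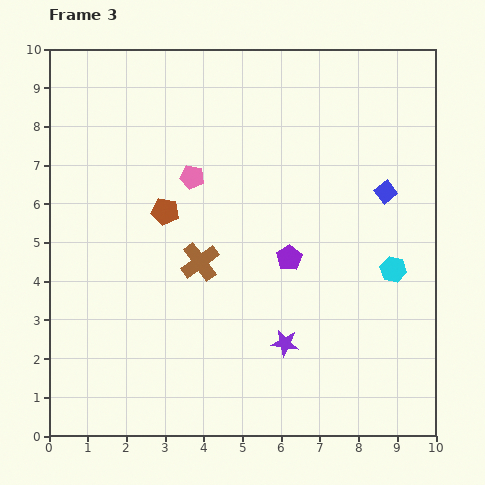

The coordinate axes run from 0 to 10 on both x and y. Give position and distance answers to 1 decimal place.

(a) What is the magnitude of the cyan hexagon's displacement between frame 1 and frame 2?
3.8

The cyan hexagon moved from (2.5, 8.4) to (5.7, 6.4), a distance of √(3.2² + 2.0²) ≈ 3.8.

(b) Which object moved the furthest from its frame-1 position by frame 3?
the cyan hexagon

(moved 7.6; next 5.5)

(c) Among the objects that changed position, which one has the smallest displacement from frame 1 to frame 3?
the purple star

(moved 1.1)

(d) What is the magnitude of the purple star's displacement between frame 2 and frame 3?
0.6

The purple star moved from (6.6, 2.1) to (6.1, 2.4), a distance of √(0.5² + 0.3²) ≈ 0.6.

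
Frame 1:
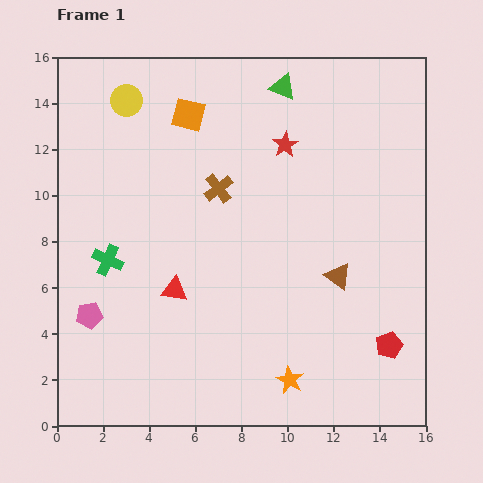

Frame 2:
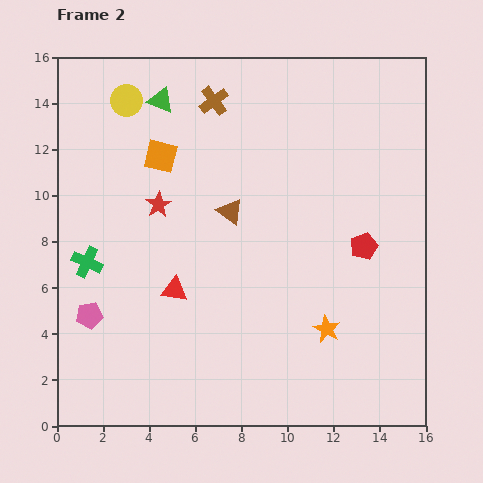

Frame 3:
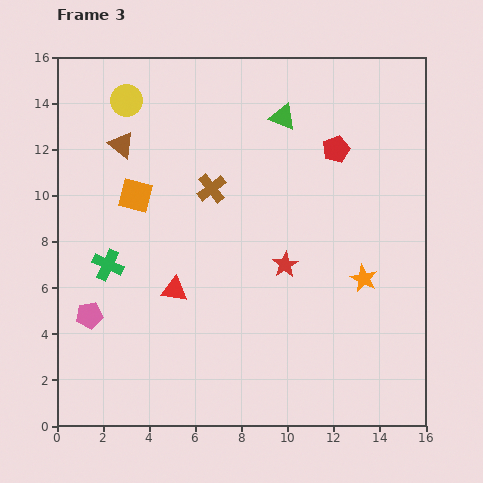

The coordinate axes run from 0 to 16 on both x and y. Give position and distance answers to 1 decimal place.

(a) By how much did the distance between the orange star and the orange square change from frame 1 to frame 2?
-1.9

Distance in frame 1: 12.3. Distance in frame 2: 10.4.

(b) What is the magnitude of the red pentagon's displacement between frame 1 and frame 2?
4.4

The red pentagon moved from (14.4, 3.5) to (13.3, 7.8), a distance of √(1.1² + 4.3²) ≈ 4.4.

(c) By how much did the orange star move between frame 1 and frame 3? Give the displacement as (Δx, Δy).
(3.2, 4.4)

The orange star was at (10.1, 2.0) in frame 1 and (13.3, 6.4) in frame 3.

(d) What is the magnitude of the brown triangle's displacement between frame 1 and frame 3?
11.0

The brown triangle moved from (12.2, 6.5) to (2.8, 12.2), a distance of √(9.4² + 5.7²) ≈ 11.0.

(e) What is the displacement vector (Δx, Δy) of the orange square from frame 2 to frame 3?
(-1.1, -1.7)

The orange square was at (4.5, 11.7) in frame 2 and (3.4, 10.0) in frame 3.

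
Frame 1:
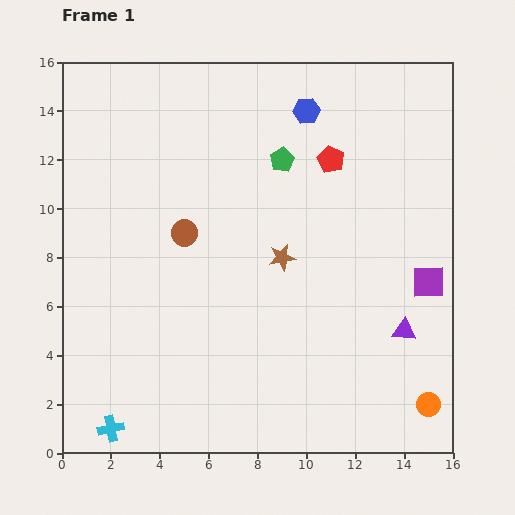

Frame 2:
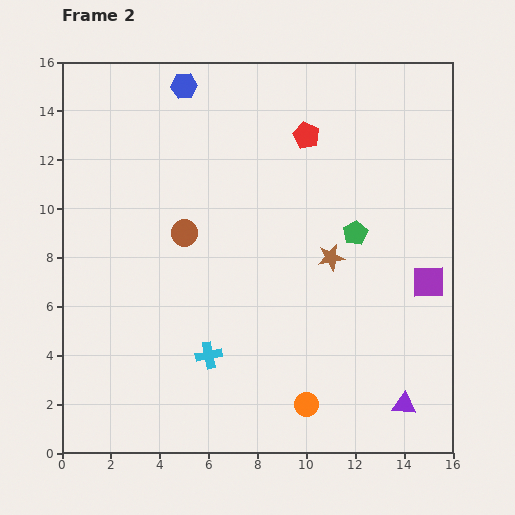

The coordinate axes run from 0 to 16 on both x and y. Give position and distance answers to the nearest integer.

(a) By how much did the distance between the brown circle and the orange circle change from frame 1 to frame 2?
-3

Distance in frame 1: 12. Distance in frame 2: 9.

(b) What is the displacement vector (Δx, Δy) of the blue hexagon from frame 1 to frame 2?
(-5, 1)

The blue hexagon was at (10, 14) in frame 1 and (5, 15) in frame 2.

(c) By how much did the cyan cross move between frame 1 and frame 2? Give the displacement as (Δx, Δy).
(4, 3)

The cyan cross was at (2, 1) in frame 1 and (6, 4) in frame 2.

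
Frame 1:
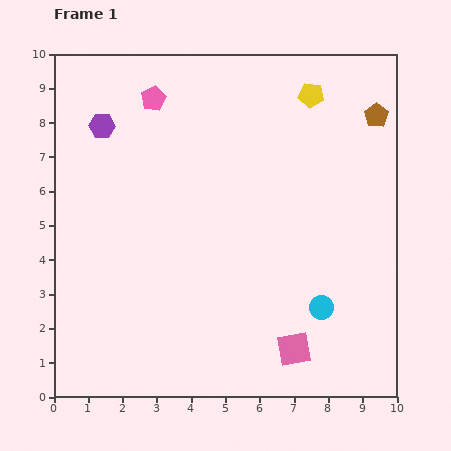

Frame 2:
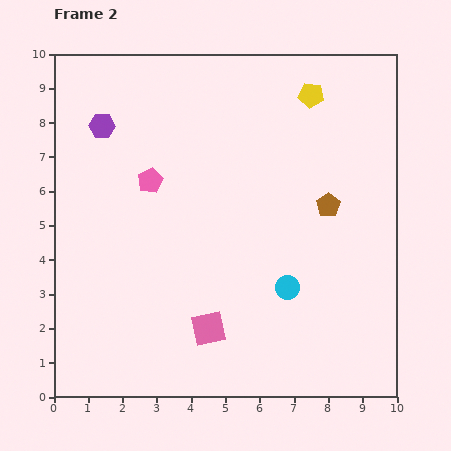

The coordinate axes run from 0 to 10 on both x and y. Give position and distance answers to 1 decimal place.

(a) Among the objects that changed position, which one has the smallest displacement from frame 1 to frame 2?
the cyan circle

(moved 1.2)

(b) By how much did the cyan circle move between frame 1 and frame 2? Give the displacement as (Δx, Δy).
(-1.0, 0.6)

The cyan circle was at (7.8, 2.6) in frame 1 and (6.8, 3.2) in frame 2.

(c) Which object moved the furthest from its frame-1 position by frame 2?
the brown pentagon

(moved 3.0; next 2.6)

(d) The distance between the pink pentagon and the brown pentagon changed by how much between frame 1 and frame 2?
-1.3

Distance in frame 1: 6.5. Distance in frame 2: 5.2.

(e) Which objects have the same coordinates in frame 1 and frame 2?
the purple hexagon, the yellow pentagon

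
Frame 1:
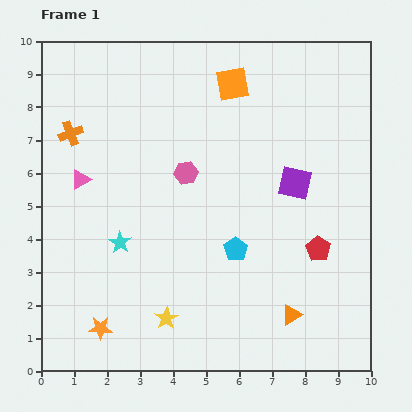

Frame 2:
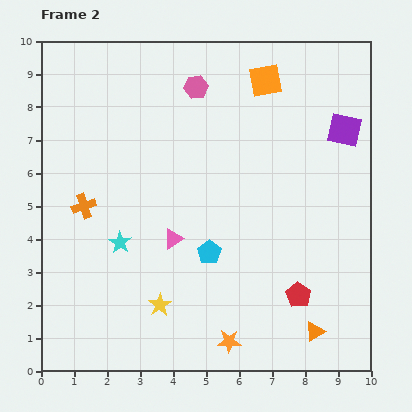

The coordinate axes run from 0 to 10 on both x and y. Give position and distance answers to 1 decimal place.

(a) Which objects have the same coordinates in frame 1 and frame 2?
the cyan star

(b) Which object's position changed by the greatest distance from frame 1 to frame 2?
the orange star

(moved 3.9; next 3.3)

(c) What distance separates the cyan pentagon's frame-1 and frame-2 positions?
0.8

The cyan pentagon moved from (5.9, 3.7) to (5.1, 3.6), a distance of √(0.8² + 0.1²) ≈ 0.8.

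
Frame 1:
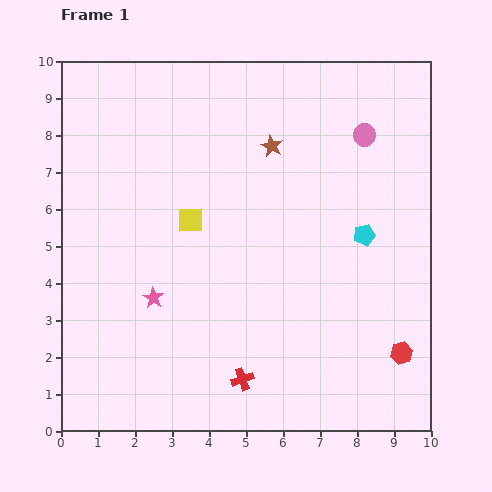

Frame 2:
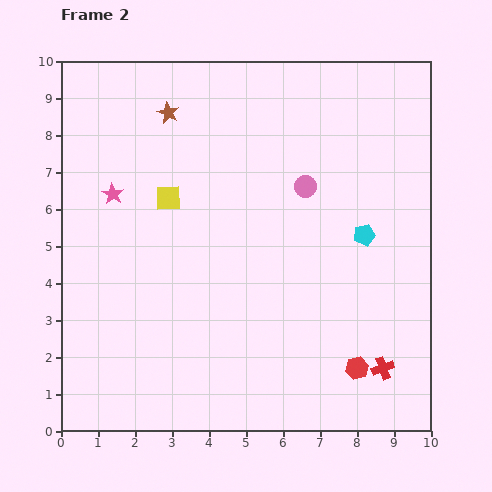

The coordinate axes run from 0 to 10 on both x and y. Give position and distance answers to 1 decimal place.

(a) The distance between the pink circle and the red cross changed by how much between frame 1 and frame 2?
-2.1

Distance in frame 1: 7.4. Distance in frame 2: 5.3.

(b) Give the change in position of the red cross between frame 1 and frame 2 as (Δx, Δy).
(3.8, 0.3)

The red cross was at (4.9, 1.4) in frame 1 and (8.7, 1.7) in frame 2.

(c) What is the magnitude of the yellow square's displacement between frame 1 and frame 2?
0.8

The yellow square moved from (3.5, 5.7) to (2.9, 6.3), a distance of √(0.6² + 0.6²) ≈ 0.8.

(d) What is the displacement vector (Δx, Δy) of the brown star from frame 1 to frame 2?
(-2.8, 0.9)

The brown star was at (5.7, 7.7) in frame 1 and (2.9, 8.6) in frame 2.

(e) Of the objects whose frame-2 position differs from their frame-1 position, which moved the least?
the yellow square

(moved 0.8)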